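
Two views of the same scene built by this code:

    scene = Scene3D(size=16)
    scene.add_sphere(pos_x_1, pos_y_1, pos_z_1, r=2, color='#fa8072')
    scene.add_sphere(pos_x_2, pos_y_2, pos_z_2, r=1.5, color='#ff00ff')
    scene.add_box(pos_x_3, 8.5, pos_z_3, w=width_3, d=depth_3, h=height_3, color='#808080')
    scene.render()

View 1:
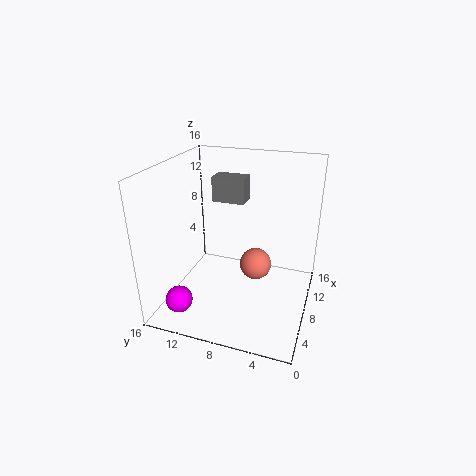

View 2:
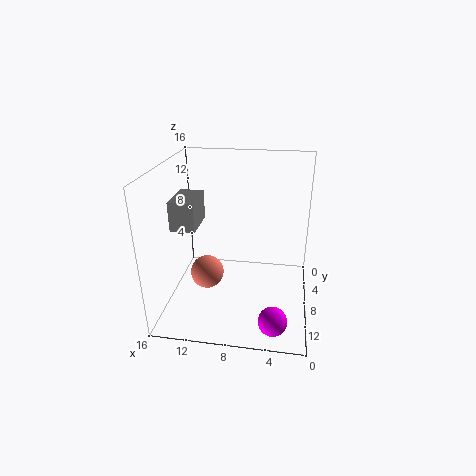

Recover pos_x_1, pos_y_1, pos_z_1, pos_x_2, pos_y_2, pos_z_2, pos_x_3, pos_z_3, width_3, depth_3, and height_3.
pos_x_1 = 12; pos_y_1 = 7; pos_z_1 = 2.5; pos_x_2 = 3.5; pos_y_2 = 13.5; pos_z_2 = 1.5; pos_x_3 = 11.5; pos_z_3 = 10.5; width_3 = 2.5; depth_3 = 4; height_3 = 3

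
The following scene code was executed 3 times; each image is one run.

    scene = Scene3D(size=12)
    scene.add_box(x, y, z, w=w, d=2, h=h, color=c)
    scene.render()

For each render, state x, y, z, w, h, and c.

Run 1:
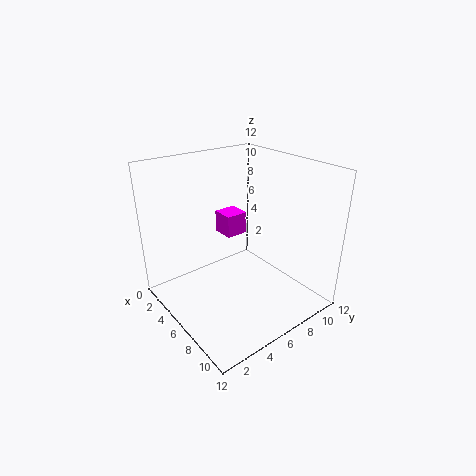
x = 2, y = 6.5, z = 5, w = 2, h = 2, c = 'magenta'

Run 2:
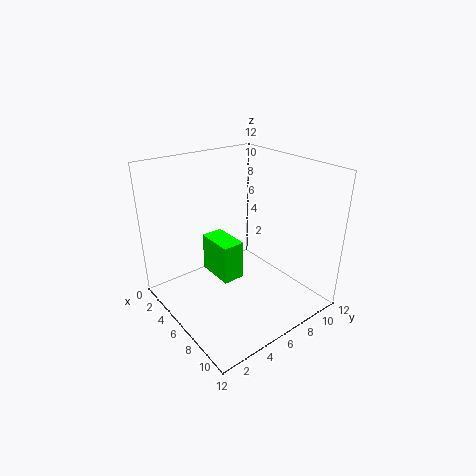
x = 2, y = 5, z = 1.5, w = 3.5, h = 3.5, c = 'lime'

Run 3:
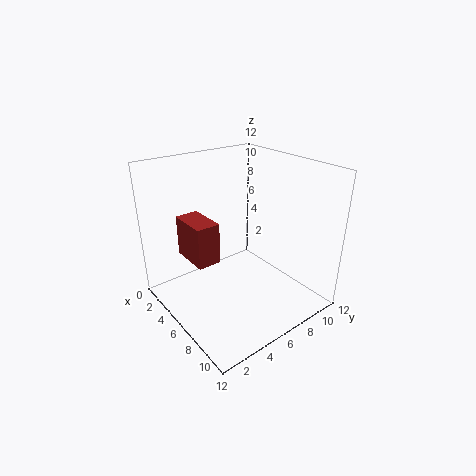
x = 2, y = 2.5, z = 4, w = 3.5, h = 3.5, c = 'brown'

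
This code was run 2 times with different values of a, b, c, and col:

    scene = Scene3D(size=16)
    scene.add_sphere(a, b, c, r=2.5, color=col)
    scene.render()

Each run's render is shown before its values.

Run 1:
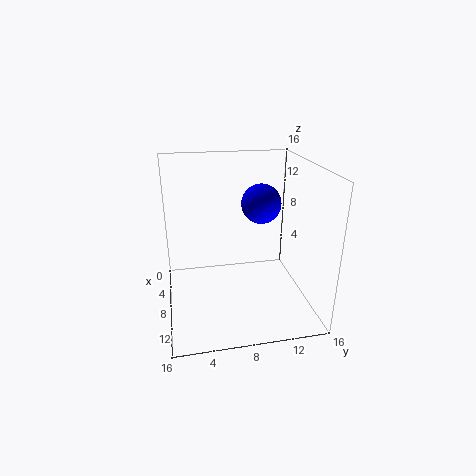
a = 3, b = 12, c = 10, col = 'blue'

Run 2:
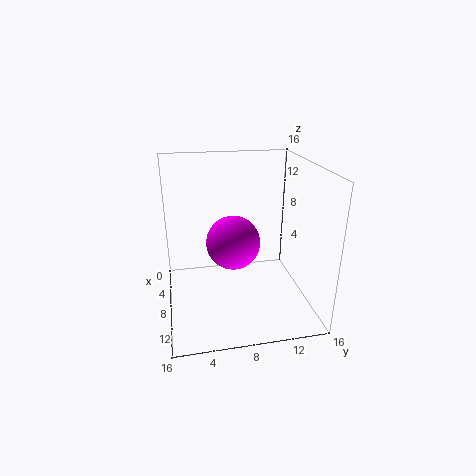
a = 13, b = 6.5, c = 10, col = 'magenta'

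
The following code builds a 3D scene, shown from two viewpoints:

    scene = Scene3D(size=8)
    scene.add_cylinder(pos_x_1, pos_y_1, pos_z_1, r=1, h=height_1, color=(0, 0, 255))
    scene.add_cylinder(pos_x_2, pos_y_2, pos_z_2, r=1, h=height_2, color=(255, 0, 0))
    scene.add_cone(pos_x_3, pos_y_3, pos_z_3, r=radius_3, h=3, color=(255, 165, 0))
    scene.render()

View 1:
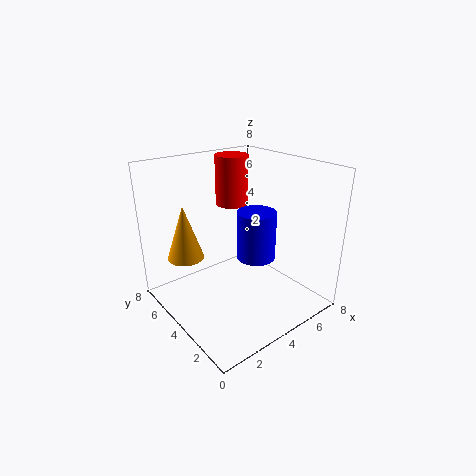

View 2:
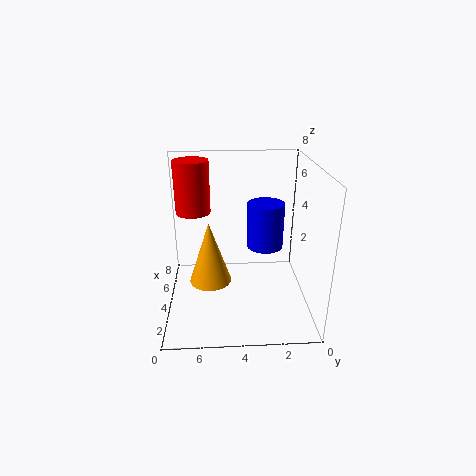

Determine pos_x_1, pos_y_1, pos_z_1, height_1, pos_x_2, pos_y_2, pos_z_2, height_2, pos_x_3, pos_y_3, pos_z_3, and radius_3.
pos_x_1 = 4, pos_y_1 = 2.5, pos_z_1 = 3.5, height_1 = 2.5, pos_x_2 = 5.5, pos_y_2 = 6.5, pos_z_2 = 5, height_2 = 3, pos_x_3 = 1.5, pos_y_3 = 5.5, pos_z_3 = 3, radius_3 = 1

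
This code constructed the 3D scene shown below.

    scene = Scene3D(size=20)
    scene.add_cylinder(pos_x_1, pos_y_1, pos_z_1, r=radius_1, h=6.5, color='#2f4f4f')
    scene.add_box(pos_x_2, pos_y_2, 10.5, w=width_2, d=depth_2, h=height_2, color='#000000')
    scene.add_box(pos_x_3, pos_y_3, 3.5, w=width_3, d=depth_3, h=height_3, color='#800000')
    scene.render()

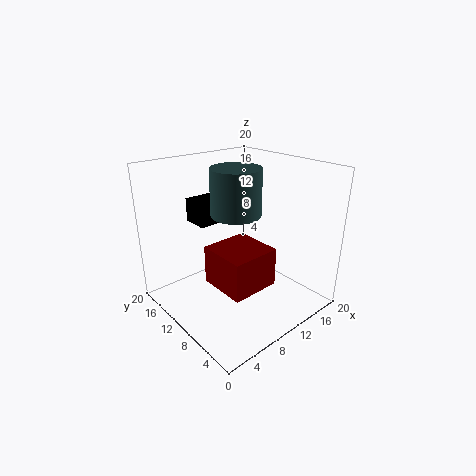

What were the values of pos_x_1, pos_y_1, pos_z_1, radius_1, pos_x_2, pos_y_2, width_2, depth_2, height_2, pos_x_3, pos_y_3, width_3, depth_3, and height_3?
pos_x_1 = 10.5, pos_y_1 = 11, pos_z_1 = 13, radius_1 = 3.5, pos_x_2 = 7.5, pos_y_2 = 15, width_2 = 6, depth_2 = 4, height_2 = 3.5, pos_x_3 = 6, pos_y_3 = 5.5, width_3 = 7, depth_3 = 7, height_3 = 5.5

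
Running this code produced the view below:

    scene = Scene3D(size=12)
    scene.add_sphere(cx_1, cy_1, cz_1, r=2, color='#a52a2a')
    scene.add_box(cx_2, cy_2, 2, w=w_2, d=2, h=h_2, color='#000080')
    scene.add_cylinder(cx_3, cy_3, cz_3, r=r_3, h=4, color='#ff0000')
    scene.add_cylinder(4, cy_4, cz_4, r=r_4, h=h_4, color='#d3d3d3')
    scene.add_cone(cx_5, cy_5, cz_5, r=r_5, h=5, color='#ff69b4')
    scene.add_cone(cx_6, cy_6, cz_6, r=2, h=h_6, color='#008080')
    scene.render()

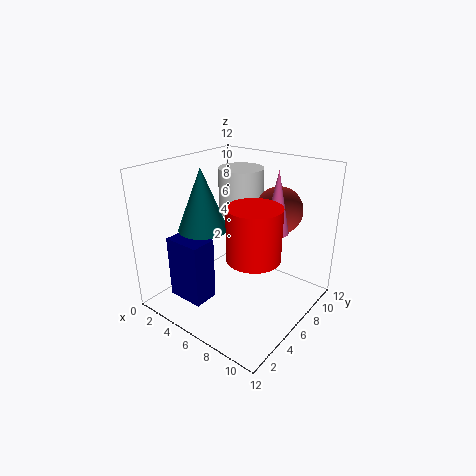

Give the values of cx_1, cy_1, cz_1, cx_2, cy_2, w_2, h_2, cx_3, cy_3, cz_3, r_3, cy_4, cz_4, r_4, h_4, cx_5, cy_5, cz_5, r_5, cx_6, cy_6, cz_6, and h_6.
cx_1 = 8; cy_1 = 9; cz_1 = 8; cx_2 = 3; cy_2 = 1; w_2 = 3; h_2 = 5; cx_3 = 9; cy_3 = 4; cz_3 = 6; r_3 = 2; cy_4 = 9; cz_4 = 7; r_4 = 2; h_4 = 4; cx_5 = 9; cy_5 = 7; cz_5 = 7; r_5 = 1; cx_6 = 4; cy_6 = 4; cz_6 = 7; h_6 = 5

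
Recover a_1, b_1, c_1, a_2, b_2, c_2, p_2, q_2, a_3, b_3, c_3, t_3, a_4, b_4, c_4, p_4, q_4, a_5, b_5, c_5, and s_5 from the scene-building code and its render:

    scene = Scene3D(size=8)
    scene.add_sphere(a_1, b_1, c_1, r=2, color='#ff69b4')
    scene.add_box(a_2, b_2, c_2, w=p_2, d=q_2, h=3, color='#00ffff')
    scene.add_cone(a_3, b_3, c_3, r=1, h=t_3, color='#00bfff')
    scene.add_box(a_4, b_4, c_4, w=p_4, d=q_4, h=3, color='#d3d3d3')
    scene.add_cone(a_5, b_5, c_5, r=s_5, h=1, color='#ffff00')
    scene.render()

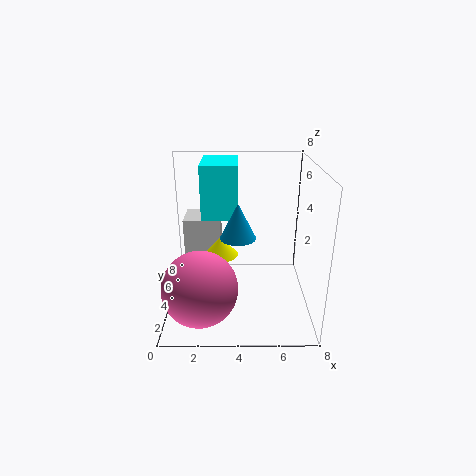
a_1 = 2
b_1 = 2
c_1 = 2
a_2 = 2
b_2 = 4
c_2 = 5
p_2 = 2
q_2 = 3
a_3 = 4
b_3 = 4
c_3 = 4
t_3 = 2
a_4 = 1
b_4 = 4
c_4 = 2
p_4 = 2
q_4 = 2
a_5 = 3
b_5 = 4
c_5 = 3
s_5 = 1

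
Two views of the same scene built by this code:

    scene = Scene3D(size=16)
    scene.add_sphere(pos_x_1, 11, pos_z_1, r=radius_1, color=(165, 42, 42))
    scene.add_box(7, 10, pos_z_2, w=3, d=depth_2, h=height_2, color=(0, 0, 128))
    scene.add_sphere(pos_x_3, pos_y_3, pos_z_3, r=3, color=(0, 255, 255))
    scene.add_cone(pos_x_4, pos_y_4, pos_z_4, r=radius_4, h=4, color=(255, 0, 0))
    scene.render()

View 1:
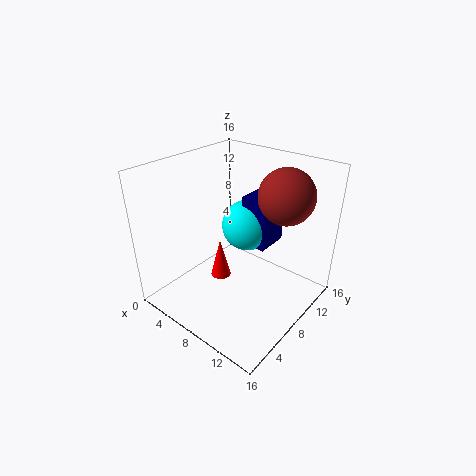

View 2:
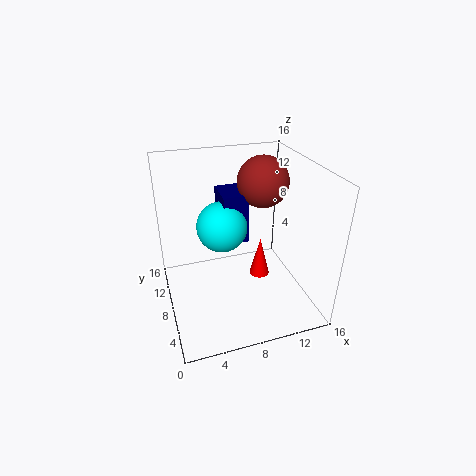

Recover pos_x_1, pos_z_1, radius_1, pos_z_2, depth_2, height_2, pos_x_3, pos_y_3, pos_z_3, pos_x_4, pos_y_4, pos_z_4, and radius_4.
pos_x_1 = 12, pos_z_1 = 13, radius_1 = 3, pos_z_2 = 6, depth_2 = 4, height_2 = 6, pos_x_3 = 7, pos_y_3 = 11, pos_z_3 = 8, pos_x_4 = 9, pos_y_4 = 4, pos_z_4 = 6, radius_4 = 1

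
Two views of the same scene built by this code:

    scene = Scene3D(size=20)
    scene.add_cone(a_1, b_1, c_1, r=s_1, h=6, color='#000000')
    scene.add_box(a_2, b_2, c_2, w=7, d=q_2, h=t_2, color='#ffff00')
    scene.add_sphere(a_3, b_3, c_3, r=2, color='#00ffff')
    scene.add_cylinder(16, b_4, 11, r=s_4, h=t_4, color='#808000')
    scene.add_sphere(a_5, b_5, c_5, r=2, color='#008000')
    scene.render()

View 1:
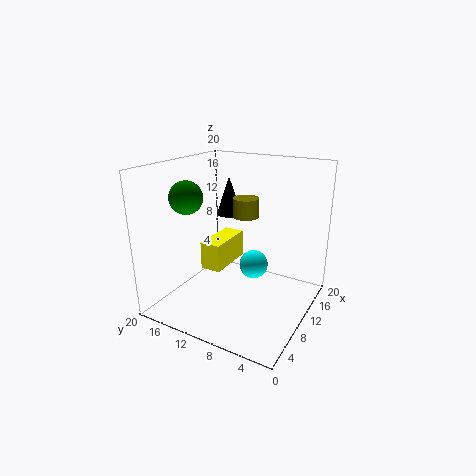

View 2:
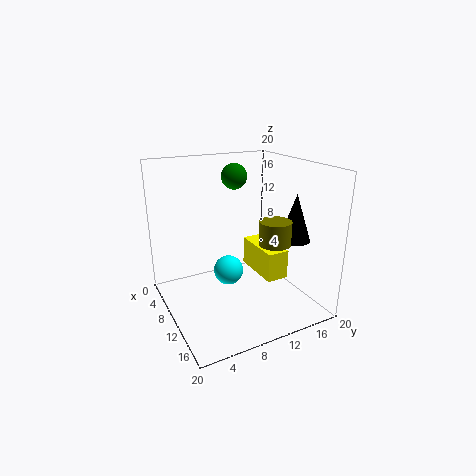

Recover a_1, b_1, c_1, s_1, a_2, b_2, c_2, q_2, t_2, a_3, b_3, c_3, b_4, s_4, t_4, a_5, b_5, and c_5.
a_1 = 16
b_1 = 15
c_1 = 11
s_1 = 2
a_2 = 8
b_2 = 12
c_2 = 5
q_2 = 3
t_2 = 4
a_3 = 11
b_3 = 8
c_3 = 6
b_4 = 12
s_4 = 2
t_4 = 3
a_5 = 3
b_5 = 13
c_5 = 17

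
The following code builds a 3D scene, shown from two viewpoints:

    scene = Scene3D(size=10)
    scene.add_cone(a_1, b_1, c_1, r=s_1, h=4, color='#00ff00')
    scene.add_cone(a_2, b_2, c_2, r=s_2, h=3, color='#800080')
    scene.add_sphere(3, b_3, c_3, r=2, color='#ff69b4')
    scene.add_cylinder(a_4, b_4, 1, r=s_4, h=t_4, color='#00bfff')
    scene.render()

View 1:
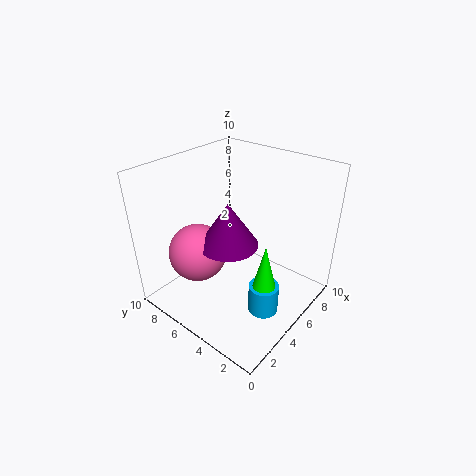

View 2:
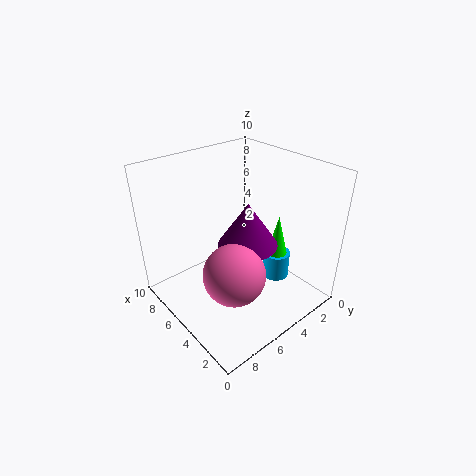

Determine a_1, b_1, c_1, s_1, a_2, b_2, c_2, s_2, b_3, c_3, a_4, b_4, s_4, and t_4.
a_1 = 4, b_1 = 2, c_1 = 2, s_1 = 1, a_2 = 4, b_2 = 5, c_2 = 5, s_2 = 2, b_3 = 7, c_3 = 4, a_4 = 4, b_4 = 2, s_4 = 1, t_4 = 2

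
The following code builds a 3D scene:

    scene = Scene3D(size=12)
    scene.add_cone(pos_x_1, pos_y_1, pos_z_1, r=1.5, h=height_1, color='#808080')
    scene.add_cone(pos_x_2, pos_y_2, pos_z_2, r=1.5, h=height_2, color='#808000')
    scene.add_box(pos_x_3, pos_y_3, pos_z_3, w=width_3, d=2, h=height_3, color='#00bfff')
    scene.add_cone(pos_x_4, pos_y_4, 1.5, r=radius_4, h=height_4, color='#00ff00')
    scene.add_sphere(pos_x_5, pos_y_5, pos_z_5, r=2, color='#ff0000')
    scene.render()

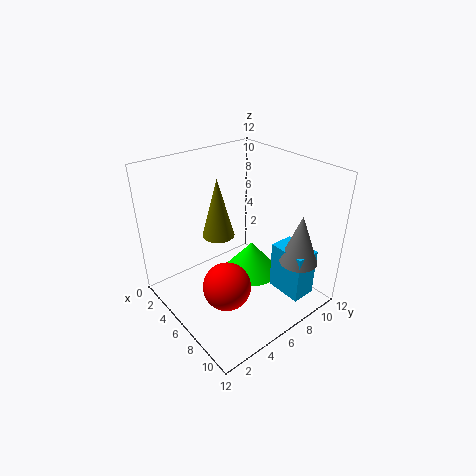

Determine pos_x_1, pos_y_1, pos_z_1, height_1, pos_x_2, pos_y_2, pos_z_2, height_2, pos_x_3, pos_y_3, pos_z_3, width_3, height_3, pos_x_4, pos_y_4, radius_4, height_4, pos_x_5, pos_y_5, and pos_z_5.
pos_x_1 = 10.5, pos_y_1 = 8.5, pos_z_1 = 5, height_1 = 4, pos_x_2 = 2.5, pos_y_2 = 6.5, pos_z_2 = 4.5, height_2 = 5.5, pos_x_3 = 8.5, pos_y_3 = 7.5, pos_z_3 = 2, width_3 = 3, height_3 = 4, pos_x_4 = 5.5, pos_y_4 = 8, radius_4 = 2.5, height_4 = 3, pos_x_5 = 7, pos_y_5 = 4, pos_z_5 = 2.5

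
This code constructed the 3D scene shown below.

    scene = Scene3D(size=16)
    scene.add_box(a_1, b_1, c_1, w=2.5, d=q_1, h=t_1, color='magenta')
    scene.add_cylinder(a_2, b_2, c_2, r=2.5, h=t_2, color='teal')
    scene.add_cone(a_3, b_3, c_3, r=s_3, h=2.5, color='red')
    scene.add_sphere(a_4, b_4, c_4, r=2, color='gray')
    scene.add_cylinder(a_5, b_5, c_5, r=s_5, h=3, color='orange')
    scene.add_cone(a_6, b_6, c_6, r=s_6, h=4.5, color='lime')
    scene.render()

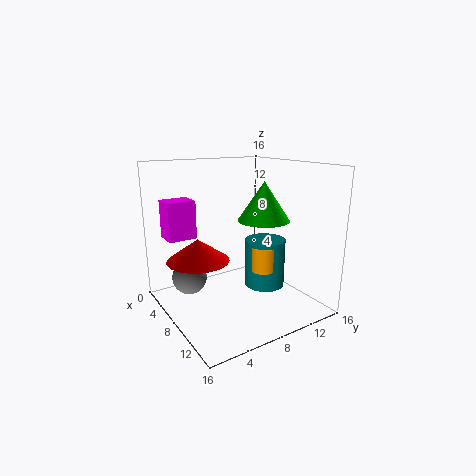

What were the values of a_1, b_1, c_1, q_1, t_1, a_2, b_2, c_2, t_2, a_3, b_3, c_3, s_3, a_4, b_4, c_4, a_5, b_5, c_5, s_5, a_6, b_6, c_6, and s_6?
a_1 = 4.5
b_1 = 0.5
c_1 = 8.5
q_1 = 3
t_1 = 4
a_2 = 6.5
b_2 = 13
c_2 = 0.5
t_2 = 6
a_3 = 6
b_3 = 4
c_3 = 5.5
s_3 = 3.5
a_4 = 4.5
b_4 = 3.5
c_4 = 3
a_5 = 7.5
b_5 = 12
c_5 = 3
s_5 = 1.5
a_6 = 8
b_6 = 11.5
c_6 = 9.5
s_6 = 3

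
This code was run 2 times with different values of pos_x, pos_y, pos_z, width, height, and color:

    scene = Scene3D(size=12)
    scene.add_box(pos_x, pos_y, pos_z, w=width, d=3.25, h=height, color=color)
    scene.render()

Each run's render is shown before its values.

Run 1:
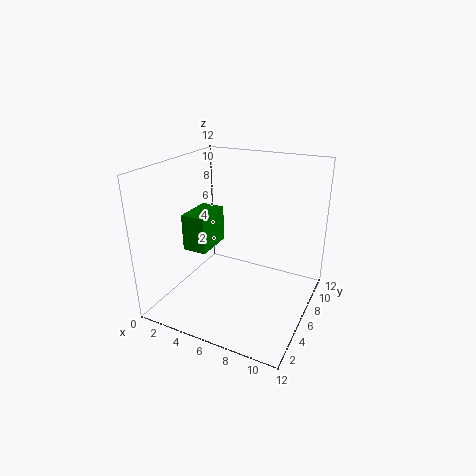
pos_x = 2.25, pos_y = 3.5, pos_z = 5.25, width = 2, height = 3, color = 'green'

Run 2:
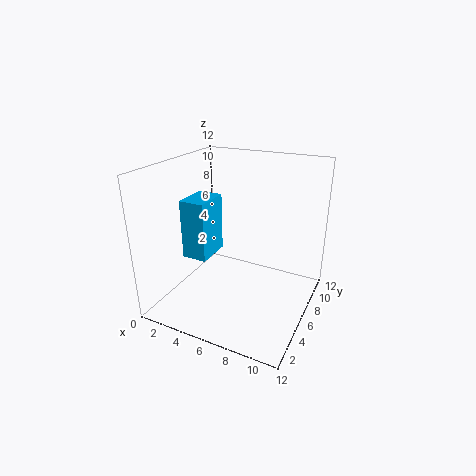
pos_x = 1, pos_y = 5, pos_z = 3.5, width = 2.25, height = 5.25, color = 'deepskyblue'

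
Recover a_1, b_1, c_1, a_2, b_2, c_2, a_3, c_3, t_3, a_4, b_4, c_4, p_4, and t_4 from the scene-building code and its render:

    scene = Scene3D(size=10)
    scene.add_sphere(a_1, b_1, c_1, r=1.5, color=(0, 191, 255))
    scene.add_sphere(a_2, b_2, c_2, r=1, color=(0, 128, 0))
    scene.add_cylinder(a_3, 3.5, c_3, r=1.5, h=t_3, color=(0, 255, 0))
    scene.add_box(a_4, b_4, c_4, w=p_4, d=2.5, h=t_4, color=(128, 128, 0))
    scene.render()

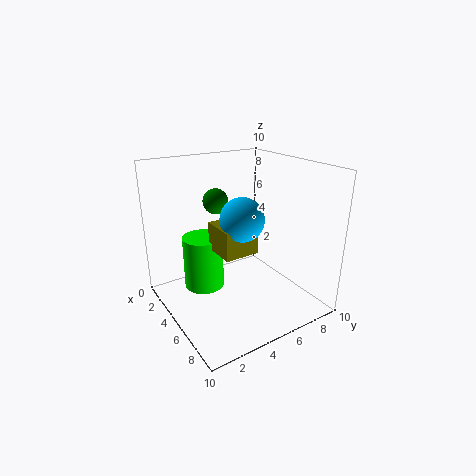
a_1 = 5.5
b_1 = 5
c_1 = 6.5
a_2 = 1
b_2 = 5.5
c_2 = 6.5
a_3 = 2.5
c_3 = 0.5
t_3 = 4
a_4 = 3.5
b_4 = 3.5
c_4 = 4
p_4 = 2.5
t_4 = 2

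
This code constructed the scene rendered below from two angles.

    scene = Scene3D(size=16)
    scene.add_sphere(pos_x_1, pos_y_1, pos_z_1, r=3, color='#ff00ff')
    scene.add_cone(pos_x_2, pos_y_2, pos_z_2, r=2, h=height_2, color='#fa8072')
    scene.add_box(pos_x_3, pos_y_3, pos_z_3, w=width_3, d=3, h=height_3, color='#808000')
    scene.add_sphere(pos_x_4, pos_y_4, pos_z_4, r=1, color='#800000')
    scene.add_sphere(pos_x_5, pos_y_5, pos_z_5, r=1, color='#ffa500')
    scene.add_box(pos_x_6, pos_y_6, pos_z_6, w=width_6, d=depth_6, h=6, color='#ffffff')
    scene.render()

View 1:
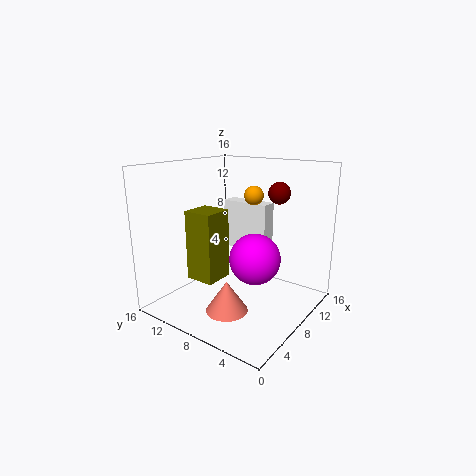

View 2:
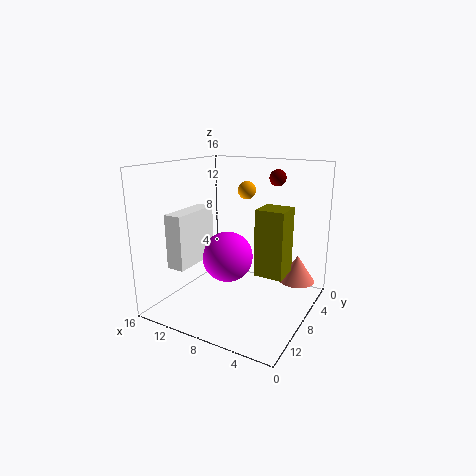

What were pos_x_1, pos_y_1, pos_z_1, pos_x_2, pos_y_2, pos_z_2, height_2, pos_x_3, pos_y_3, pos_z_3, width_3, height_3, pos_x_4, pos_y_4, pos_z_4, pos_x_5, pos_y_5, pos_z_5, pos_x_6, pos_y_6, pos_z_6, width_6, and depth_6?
pos_x_1 = 10, pos_y_1 = 7, pos_z_1 = 5, pos_x_2 = 2, pos_y_2 = 5, pos_z_2 = 3, height_2 = 3, pos_x_3 = 2, pos_y_3 = 7, pos_z_3 = 5, width_3 = 3, height_3 = 7, pos_x_4 = 6, pos_y_4 = 2, pos_z_4 = 14, pos_x_5 = 8, pos_y_5 = 6, pos_z_5 = 13, pos_x_6 = 12, pos_y_6 = 7, pos_z_6 = 5, width_6 = 2, depth_6 = 6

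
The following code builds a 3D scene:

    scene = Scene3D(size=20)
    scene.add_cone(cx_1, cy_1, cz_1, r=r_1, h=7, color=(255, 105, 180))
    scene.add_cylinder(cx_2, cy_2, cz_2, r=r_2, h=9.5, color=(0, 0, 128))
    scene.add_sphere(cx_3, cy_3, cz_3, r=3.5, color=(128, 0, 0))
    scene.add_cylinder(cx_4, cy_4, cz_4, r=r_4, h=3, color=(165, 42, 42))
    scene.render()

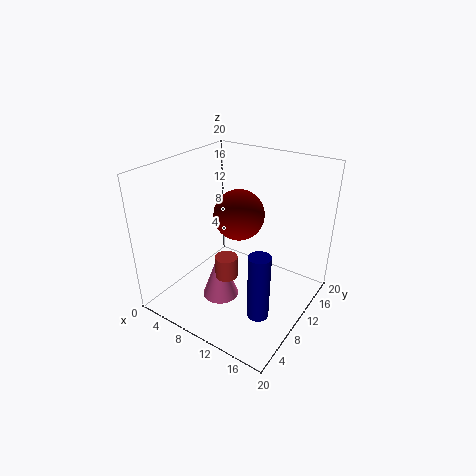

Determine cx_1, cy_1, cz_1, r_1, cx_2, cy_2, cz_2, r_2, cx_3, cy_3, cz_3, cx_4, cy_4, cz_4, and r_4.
cx_1 = 9, cy_1 = 7, cz_1 = 2, r_1 = 2.5, cx_2 = 15, cy_2 = 7.5, cz_2 = 0.5, r_2 = 1.5, cx_3 = 9.5, cy_3 = 11, cz_3 = 13, cx_4 = 10.5, cy_4 = 6.5, cz_4 = 6, r_4 = 1.5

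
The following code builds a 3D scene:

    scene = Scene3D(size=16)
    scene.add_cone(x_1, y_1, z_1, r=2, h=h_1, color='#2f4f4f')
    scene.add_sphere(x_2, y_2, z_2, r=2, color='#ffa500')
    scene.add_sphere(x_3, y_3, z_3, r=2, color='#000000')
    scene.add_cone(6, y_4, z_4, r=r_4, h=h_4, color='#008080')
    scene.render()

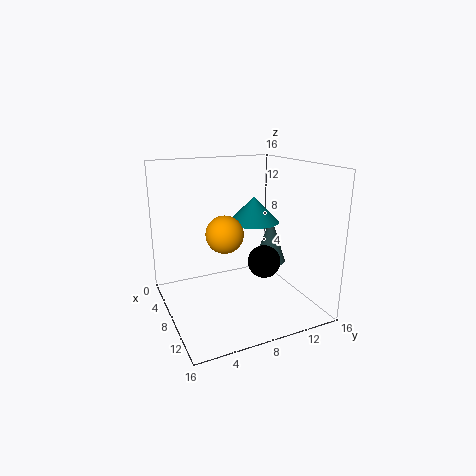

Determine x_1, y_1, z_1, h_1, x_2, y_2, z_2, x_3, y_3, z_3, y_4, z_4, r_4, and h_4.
x_1 = 5, y_1 = 14, z_1 = 3, h_1 = 6, x_2 = 9, y_2 = 6, z_2 = 9, x_3 = 7, y_3 = 12, z_3 = 4, y_4 = 11, z_4 = 9, r_4 = 3, h_4 = 3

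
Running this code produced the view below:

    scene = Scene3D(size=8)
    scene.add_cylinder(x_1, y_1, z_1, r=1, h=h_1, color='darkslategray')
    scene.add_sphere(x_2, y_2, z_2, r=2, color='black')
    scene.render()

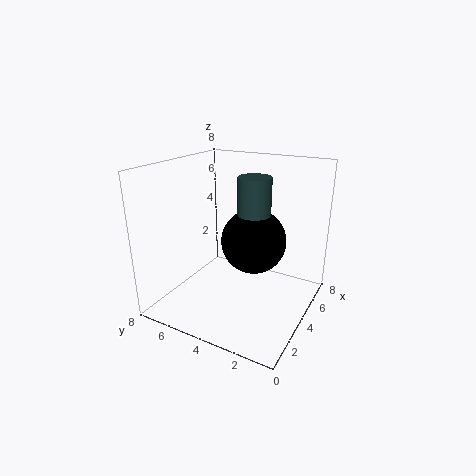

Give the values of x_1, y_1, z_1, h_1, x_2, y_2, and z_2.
x_1 = 6; y_1 = 4; z_1 = 4; h_1 = 3; x_2 = 6; y_2 = 4; z_2 = 3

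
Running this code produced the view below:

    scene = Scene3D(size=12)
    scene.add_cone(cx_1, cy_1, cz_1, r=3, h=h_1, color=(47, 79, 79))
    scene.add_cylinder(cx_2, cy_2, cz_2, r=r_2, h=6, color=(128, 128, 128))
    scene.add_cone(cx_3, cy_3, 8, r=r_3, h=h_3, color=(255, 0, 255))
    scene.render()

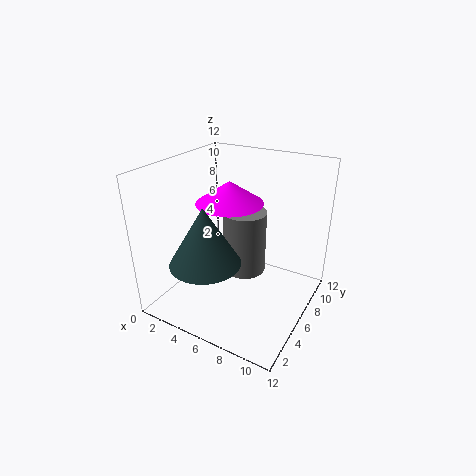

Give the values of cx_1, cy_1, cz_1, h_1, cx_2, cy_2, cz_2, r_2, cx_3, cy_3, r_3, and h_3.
cx_1 = 4; cy_1 = 4; cz_1 = 4; h_1 = 5; cx_2 = 5; cy_2 = 9; cz_2 = 1; r_2 = 2; cx_3 = 4; cy_3 = 8; r_3 = 3; h_3 = 2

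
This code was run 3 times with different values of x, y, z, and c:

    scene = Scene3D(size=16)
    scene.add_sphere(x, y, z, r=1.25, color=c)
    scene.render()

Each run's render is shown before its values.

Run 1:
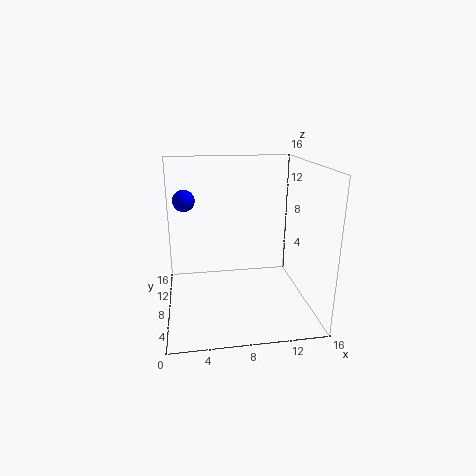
x = 2.25, y = 10.75, z = 11.75, c = 'blue'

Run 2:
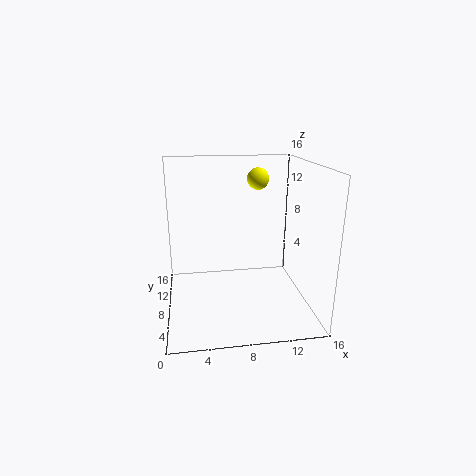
x = 10.75, y = 10.75, z = 14, c = 'yellow'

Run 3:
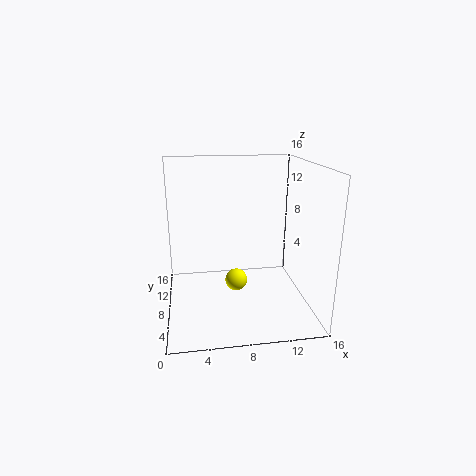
x = 7.75, y = 7.75, z = 3, c = 'yellow'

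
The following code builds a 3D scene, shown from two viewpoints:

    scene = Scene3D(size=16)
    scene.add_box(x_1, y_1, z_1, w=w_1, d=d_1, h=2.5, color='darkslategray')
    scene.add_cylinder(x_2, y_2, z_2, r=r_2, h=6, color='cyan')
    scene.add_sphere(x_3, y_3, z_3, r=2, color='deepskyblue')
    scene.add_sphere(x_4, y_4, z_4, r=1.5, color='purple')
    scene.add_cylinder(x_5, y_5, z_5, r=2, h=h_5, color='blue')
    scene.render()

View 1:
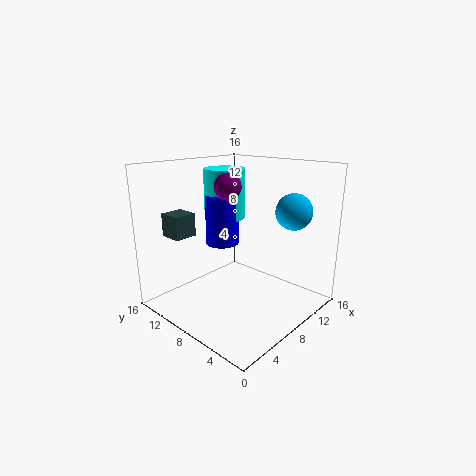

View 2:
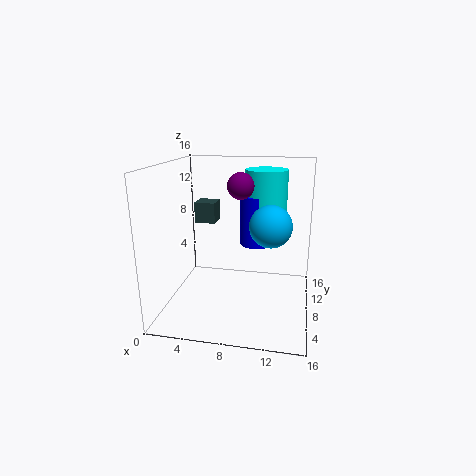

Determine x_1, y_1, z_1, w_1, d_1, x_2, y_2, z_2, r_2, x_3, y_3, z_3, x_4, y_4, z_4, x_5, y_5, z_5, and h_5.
x_1 = 2, y_1 = 11, z_1 = 8.5, w_1 = 2.5, d_1 = 2.5, x_2 = 10.5, y_2 = 12.5, z_2 = 9, r_2 = 2.5, x_3 = 12, y_3 = 3.5, z_3 = 11, x_4 = 8, y_4 = 9.5, z_4 = 13.5, x_5 = 9.5, y_5 = 12, z_5 = 6, h_5 = 6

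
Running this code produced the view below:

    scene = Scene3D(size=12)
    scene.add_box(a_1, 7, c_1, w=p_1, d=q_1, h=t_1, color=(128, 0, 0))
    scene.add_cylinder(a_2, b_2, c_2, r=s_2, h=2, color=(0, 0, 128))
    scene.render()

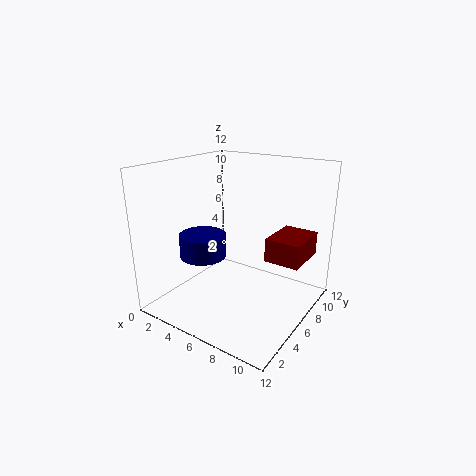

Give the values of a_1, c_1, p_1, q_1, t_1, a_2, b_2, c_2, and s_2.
a_1 = 8, c_1 = 4, p_1 = 3, q_1 = 4, t_1 = 2, a_2 = 3, b_2 = 5, c_2 = 4, s_2 = 2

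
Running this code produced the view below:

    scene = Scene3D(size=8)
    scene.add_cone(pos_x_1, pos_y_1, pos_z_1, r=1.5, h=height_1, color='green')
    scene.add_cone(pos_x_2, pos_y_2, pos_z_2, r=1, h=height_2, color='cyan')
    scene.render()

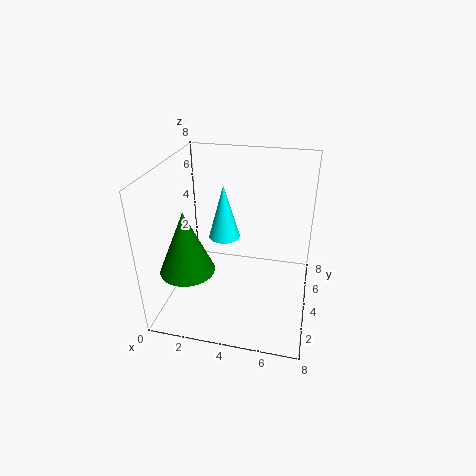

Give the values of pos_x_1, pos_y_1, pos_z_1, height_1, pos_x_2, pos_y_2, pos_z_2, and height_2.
pos_x_1 = 1.5
pos_y_1 = 2.5
pos_z_1 = 2.5
height_1 = 3.5
pos_x_2 = 2.5
pos_y_2 = 6.5
pos_z_2 = 2.5
height_2 = 3.5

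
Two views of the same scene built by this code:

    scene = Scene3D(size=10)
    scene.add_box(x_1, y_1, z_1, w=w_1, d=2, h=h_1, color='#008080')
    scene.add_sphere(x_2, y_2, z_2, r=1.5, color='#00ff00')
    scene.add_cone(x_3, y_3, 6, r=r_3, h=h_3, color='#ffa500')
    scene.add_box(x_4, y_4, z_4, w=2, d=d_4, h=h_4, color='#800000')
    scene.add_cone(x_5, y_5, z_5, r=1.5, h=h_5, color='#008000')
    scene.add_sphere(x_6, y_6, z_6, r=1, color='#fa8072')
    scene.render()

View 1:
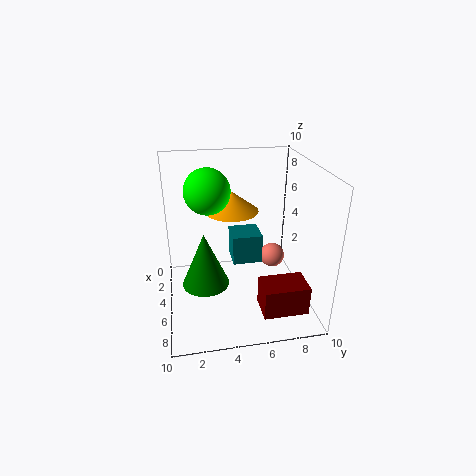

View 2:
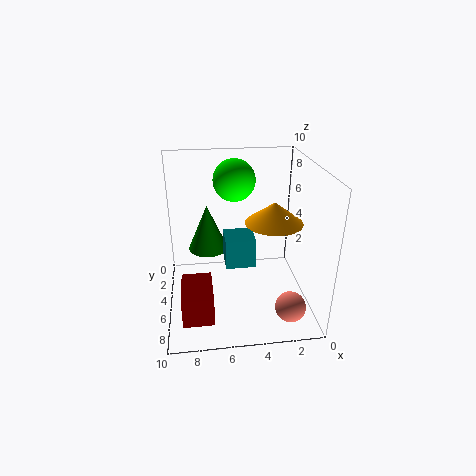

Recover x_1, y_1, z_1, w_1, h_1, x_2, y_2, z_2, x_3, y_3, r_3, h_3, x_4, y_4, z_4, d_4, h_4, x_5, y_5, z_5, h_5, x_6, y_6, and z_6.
x_1 = 4
y_1 = 4.5
z_1 = 3.5
w_1 = 2
h_1 = 2
x_2 = 5
y_2 = 3
z_2 = 8.5
x_3 = 2.5
y_3 = 5
r_3 = 2
h_3 = 1.5
x_4 = 7
y_4 = 6
z_4 = 1
d_4 = 3
h_4 = 2
x_5 = 7
y_5 = 2.5
z_5 = 3
h_5 = 3.5
x_6 = 2
y_6 = 8.5
z_6 = 1.5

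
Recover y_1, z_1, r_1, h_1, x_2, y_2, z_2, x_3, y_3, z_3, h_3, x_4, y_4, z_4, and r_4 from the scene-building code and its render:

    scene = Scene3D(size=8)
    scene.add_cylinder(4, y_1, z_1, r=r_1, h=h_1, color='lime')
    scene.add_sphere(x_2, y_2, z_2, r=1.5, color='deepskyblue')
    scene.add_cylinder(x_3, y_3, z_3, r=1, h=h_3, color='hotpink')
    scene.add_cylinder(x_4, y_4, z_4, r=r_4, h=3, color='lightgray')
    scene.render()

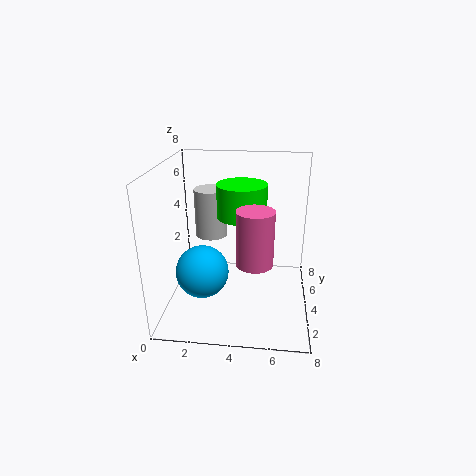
y_1 = 6, z_1 = 4.5, r_1 = 1.5, h_1 = 2, x_2 = 2, y_2 = 3.5, z_2 = 2, x_3 = 5, y_3 = 3, z_3 = 3, h_3 = 3, x_4 = 2, y_4 = 6.5, z_4 = 3, r_4 = 1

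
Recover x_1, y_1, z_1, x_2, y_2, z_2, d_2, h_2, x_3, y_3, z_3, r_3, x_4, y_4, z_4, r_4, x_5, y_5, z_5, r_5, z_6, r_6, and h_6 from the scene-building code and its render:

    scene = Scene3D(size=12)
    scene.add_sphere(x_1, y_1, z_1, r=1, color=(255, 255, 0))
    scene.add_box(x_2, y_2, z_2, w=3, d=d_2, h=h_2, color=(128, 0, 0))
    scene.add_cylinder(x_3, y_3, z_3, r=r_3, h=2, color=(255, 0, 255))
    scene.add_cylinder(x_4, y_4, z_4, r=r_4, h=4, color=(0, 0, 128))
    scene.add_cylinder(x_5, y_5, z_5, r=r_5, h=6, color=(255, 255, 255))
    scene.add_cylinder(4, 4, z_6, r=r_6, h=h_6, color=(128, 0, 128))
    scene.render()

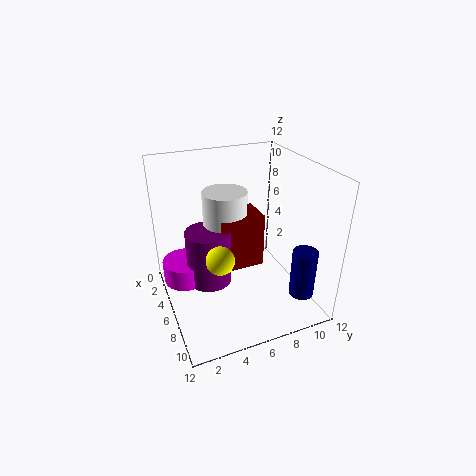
x_1 = 10; y_1 = 3; z_1 = 7; x_2 = 2; y_2 = 5; z_2 = 2; d_2 = 4; h_2 = 5; x_3 = 3; y_3 = 2; z_3 = 1; r_3 = 2; x_4 = 10; y_4 = 10; z_4 = 2; r_4 = 1; x_5 = 3; y_5 = 6; z_5 = 3; r_5 = 2; z_6 = 1; r_6 = 2; h_6 = 5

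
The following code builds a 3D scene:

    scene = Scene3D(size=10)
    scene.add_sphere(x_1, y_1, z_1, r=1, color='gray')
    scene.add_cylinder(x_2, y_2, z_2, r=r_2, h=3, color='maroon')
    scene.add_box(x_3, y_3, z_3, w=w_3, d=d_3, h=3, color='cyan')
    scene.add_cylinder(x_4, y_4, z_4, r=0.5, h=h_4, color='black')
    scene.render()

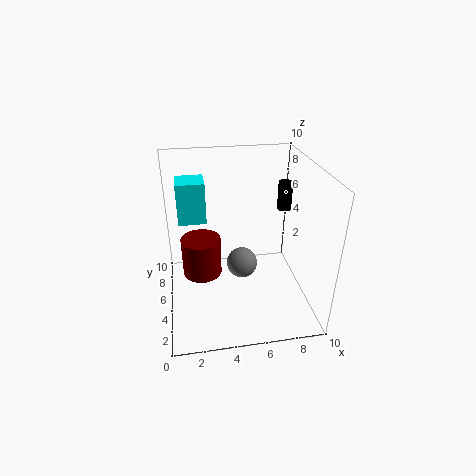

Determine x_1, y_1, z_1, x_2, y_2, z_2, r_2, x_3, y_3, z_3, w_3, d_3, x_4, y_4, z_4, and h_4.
x_1 = 5; y_1 = 3.5; z_1 = 4; x_2 = 2.5; y_2 = 7; z_2 = 1; r_2 = 1.5; x_3 = 1; y_3 = 6.5; z_3 = 5.5; w_3 = 2; d_3 = 2; x_4 = 8.5; y_4 = 6; z_4 = 6.5; h_4 = 2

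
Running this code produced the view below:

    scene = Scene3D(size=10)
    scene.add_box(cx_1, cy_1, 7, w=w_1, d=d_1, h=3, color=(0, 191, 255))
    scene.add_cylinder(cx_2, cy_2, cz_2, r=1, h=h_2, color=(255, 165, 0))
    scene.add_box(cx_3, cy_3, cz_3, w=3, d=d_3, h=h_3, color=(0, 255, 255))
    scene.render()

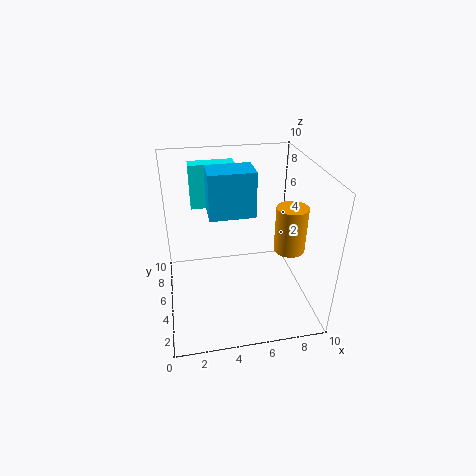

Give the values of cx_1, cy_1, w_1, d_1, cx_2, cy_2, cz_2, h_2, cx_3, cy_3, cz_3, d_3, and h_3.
cx_1 = 3; cy_1 = 4; w_1 = 3; d_1 = 2; cx_2 = 8; cy_2 = 3; cz_2 = 5; h_2 = 3; cx_3 = 2; cy_3 = 6; cz_3 = 7; d_3 = 1; h_3 = 3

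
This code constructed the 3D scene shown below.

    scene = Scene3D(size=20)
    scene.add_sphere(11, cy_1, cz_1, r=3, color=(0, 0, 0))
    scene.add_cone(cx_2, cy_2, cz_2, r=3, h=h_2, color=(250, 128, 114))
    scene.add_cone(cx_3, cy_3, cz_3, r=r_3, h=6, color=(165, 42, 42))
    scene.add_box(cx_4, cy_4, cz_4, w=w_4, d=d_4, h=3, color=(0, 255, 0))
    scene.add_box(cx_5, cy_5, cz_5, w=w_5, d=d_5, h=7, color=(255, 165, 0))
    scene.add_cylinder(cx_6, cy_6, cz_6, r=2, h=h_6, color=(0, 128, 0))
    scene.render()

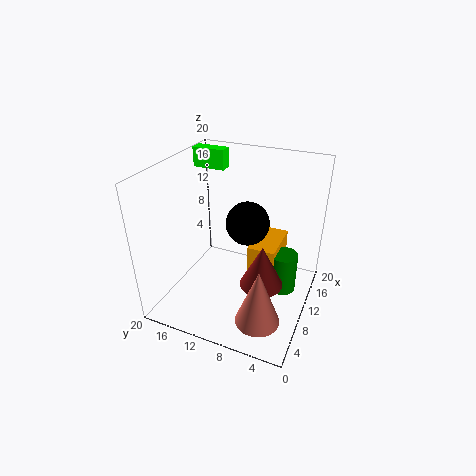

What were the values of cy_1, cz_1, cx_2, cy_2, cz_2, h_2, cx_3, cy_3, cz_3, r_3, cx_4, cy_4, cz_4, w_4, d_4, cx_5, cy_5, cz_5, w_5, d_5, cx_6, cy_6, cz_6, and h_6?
cy_1 = 9; cz_1 = 12; cx_2 = 5; cy_2 = 5; cz_2 = 1; h_2 = 8; cx_3 = 9; cy_3 = 6; cz_3 = 4; r_3 = 3; cx_4 = 16; cy_4 = 15; cz_4 = 17; w_4 = 2; d_4 = 5; cx_5 = 11; cy_5 = 5; cz_5 = 1; w_5 = 7; d_5 = 4; cx_6 = 13; cy_6 = 4; cz_6 = 1; h_6 = 6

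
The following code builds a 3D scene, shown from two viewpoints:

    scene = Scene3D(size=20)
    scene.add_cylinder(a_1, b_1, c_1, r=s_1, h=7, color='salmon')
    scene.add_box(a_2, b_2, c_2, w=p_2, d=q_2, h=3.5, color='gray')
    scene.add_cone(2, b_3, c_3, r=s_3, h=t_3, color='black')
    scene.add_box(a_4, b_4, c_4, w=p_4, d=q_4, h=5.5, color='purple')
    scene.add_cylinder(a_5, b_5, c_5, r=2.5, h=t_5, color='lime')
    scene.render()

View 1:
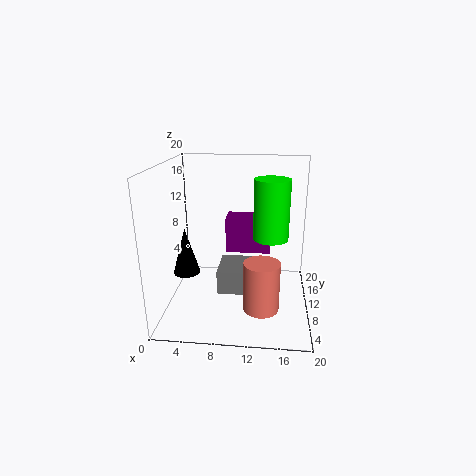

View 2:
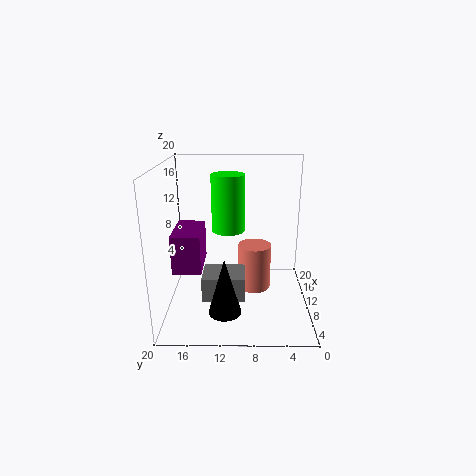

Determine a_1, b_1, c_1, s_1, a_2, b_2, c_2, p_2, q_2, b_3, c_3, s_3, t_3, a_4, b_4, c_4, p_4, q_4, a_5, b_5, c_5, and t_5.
a_1 = 13.5; b_1 = 7.5; c_1 = 0.5; s_1 = 2.5; a_2 = 7; b_2 = 9; c_2 = 1.5; p_2 = 5; q_2 = 6; b_3 = 11.5; c_3 = 3.5; s_3 = 2; t_3 = 7; a_4 = 7.5; b_4 = 15; c_4 = 5.5; p_4 = 7; q_4 = 4; a_5 = 14.5; b_5 = 11.5; c_5 = 9.5; t_5 = 8.5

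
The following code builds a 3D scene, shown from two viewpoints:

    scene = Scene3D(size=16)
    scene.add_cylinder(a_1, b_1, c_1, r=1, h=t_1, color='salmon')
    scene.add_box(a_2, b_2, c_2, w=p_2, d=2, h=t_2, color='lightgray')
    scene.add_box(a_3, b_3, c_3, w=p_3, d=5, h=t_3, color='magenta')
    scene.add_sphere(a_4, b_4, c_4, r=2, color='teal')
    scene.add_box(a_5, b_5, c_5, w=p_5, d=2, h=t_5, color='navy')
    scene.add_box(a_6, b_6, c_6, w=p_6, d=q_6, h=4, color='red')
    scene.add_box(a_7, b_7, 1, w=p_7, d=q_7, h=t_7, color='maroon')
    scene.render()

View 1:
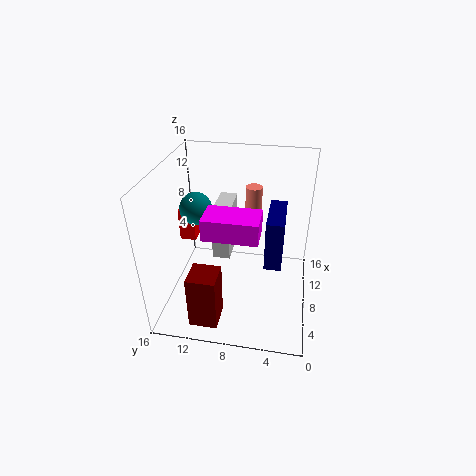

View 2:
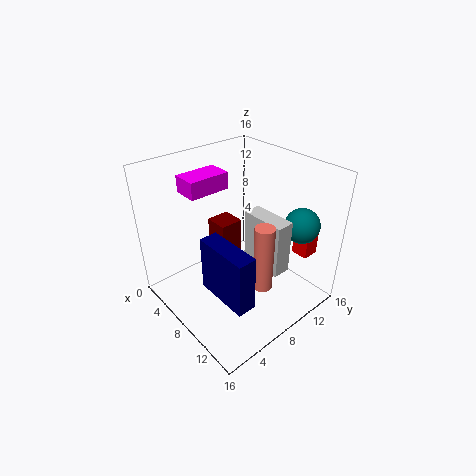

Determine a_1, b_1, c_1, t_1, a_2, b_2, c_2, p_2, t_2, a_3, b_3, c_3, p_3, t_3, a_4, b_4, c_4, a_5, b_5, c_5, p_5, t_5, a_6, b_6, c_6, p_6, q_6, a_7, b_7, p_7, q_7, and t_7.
a_1 = 13, b_1 = 7, c_1 = 5, t_1 = 7, a_2 = 8, b_2 = 9, c_2 = 5, p_2 = 5, t_2 = 6, a_3 = 1, b_3 = 5, c_3 = 12, p_3 = 3, t_3 = 2, a_4 = 12, b_4 = 14, c_4 = 9, a_5 = 8, b_5 = 3, c_5 = 4, p_5 = 6, t_5 = 6, a_6 = 11, b_6 = 14, c_6 = 5, p_6 = 2, q_6 = 2, a_7 = 1, b_7 = 9, p_7 = 3, q_7 = 3, t_7 = 6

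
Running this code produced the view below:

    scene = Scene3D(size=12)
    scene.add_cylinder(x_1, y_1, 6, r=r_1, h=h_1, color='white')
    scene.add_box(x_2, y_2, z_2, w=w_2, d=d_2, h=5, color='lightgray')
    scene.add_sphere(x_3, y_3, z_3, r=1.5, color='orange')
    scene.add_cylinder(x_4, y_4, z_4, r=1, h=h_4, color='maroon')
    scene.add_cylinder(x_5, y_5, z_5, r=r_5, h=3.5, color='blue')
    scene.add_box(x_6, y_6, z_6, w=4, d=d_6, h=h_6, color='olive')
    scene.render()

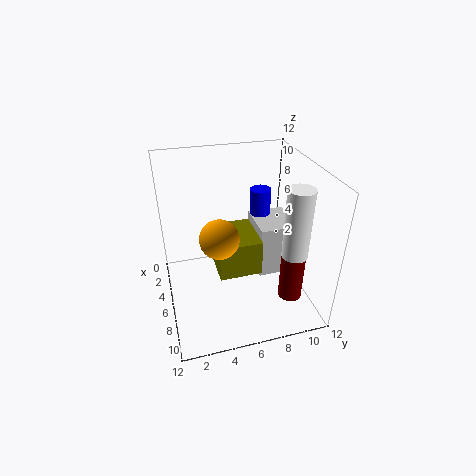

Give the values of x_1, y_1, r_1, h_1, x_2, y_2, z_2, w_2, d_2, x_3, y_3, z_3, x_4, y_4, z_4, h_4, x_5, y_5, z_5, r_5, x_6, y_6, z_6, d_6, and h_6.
x_1 = 9.5; y_1 = 9.5; r_1 = 1; h_1 = 5.5; x_2 = 1; y_2 = 8.5; z_2 = 0.5; w_2 = 4; d_2 = 3.5; x_3 = 8; y_3 = 4; z_3 = 7.5; x_4 = 8.5; y_4 = 10; z_4 = 1; h_4 = 4.5; x_5 = 1.5; y_5 = 9.5; z_5 = 4.5; r_5 = 1; x_6 = 4; y_6 = 4; z_6 = 3.5; d_6 = 3.5; h_6 = 3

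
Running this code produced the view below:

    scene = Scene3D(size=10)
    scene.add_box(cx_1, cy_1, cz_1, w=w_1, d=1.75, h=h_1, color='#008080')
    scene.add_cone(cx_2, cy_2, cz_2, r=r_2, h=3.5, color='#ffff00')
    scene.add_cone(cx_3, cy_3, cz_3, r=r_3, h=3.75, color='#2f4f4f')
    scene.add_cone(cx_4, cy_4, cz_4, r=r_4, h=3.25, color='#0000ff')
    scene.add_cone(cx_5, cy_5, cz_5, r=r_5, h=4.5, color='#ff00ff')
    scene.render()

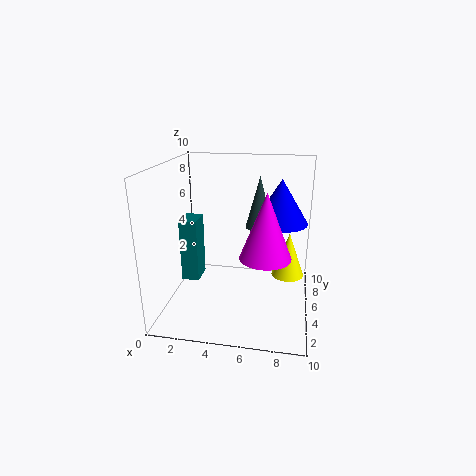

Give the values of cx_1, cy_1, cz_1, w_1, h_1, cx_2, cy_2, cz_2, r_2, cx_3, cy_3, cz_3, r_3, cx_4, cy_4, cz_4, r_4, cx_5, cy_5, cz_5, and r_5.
cx_1 = 1, cy_1 = 4.25, cz_1 = 1.75, w_1 = 1.25, h_1 = 4.5, cx_2 = 8.5, cy_2 = 7.75, cz_2 = 1, r_2 = 1.25, cx_3 = 6.25, cy_3 = 6.75, cz_3 = 5.25, r_3 = 1, cx_4 = 7.75, cy_4 = 7.25, cz_4 = 5.5, r_4 = 2, cx_5 = 7, cy_5 = 4.25, cz_5 = 4, r_5 = 1.75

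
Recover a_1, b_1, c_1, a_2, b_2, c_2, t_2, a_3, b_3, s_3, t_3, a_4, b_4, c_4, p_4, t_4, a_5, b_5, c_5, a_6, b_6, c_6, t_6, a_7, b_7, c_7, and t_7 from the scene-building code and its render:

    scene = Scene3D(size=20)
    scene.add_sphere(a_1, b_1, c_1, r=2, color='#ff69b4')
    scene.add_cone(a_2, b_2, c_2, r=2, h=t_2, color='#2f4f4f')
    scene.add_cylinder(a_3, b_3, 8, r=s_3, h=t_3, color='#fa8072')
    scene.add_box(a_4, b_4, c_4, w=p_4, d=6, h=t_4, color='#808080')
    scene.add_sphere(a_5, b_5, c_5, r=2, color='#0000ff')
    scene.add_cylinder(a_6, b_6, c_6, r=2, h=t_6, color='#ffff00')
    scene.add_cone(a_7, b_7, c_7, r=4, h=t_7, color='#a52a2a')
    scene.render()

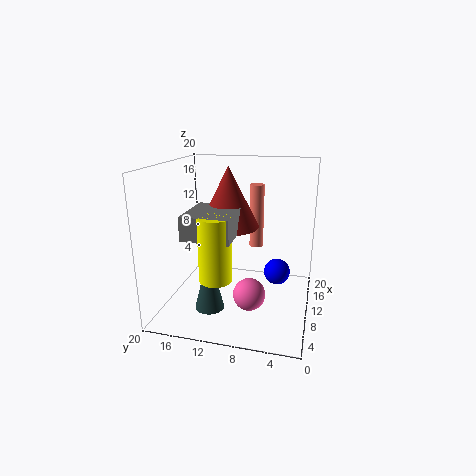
a_1 = 4
b_1 = 7
c_1 = 5
a_2 = 6
b_2 = 13
c_2 = 1
t_2 = 8
a_3 = 13
b_3 = 8
s_3 = 1
t_3 = 9
a_4 = 2
b_4 = 9
c_4 = 12
p_4 = 7
t_4 = 3
a_5 = 15
b_5 = 5
c_5 = 3
a_6 = 3
b_6 = 11
c_6 = 7
t_6 = 8
a_7 = 9
b_7 = 11
c_7 = 12
t_7 = 8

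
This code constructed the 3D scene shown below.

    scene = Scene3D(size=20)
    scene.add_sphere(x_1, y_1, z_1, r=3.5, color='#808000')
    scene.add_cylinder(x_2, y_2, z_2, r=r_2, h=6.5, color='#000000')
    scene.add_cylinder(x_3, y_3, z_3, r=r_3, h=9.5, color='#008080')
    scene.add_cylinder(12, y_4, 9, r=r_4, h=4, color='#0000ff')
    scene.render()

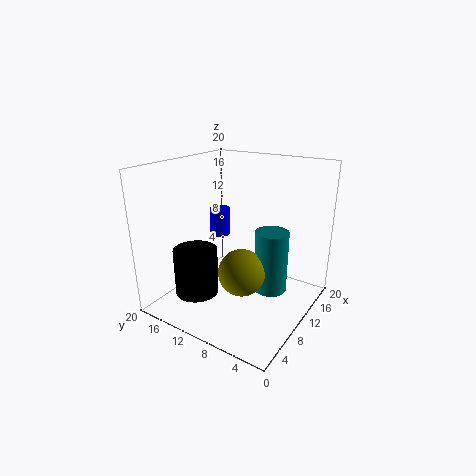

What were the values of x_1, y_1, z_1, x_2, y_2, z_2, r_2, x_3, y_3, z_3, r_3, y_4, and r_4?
x_1 = 11; y_1 = 10; z_1 = 4; x_2 = 5.5; y_2 = 14; z_2 = 2.5; r_2 = 3; x_3 = 14.5; y_3 = 7; z_3 = 0.5; r_3 = 2.5; y_4 = 14.5; r_4 = 1.5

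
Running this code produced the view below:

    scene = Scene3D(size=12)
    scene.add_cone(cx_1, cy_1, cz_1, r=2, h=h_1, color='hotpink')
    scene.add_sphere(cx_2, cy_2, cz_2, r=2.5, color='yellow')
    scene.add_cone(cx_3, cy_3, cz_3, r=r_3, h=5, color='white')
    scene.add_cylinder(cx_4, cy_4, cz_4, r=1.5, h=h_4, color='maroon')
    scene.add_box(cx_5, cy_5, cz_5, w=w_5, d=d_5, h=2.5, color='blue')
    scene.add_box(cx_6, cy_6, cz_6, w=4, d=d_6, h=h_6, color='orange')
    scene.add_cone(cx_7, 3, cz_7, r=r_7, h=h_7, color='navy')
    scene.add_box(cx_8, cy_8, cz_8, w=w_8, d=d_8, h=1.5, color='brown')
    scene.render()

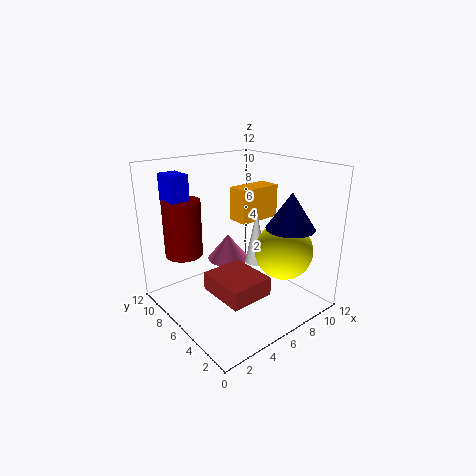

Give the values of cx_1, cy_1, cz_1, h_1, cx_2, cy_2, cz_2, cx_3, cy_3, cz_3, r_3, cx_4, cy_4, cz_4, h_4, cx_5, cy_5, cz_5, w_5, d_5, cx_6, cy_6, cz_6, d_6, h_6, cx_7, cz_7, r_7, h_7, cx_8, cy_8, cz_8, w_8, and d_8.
cx_1 = 8; cy_1 = 10; cz_1 = 2; h_1 = 2.5; cx_2 = 9.5; cy_2 = 4; cz_2 = 4.5; cx_3 = 9; cy_3 = 7; cz_3 = 2.5; r_3 = 1; cx_4 = 2; cy_4 = 8; cz_4 = 5; h_4 = 4.5; cx_5 = 1; cy_5 = 7.5; cz_5 = 9; w_5 = 1.5; d_5 = 2; cx_6 = 7.5; cy_6 = 7; cz_6 = 6.5; d_6 = 2; h_6 = 3; cx_7 = 9; cz_7 = 7; r_7 = 2; h_7 = 3; cx_8 = 2.5; cy_8 = 2; cz_8 = 2.5; w_8 = 3.5; d_8 = 4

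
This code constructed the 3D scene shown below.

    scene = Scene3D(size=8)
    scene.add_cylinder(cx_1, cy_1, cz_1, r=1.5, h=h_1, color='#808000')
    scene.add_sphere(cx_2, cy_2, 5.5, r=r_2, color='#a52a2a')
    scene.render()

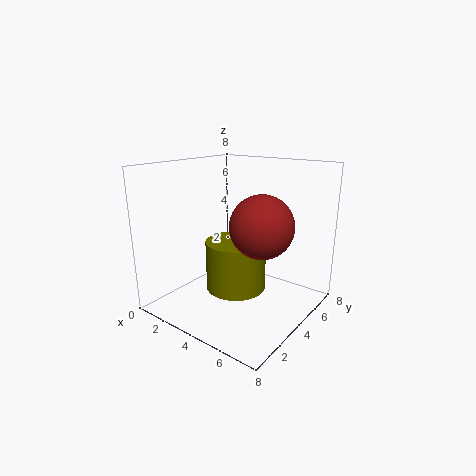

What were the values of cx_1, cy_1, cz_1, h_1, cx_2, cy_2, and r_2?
cx_1 = 5
cy_1 = 2.5
cz_1 = 2
h_1 = 2.5
cx_2 = 6.5
cy_2 = 2.5
r_2 = 1.5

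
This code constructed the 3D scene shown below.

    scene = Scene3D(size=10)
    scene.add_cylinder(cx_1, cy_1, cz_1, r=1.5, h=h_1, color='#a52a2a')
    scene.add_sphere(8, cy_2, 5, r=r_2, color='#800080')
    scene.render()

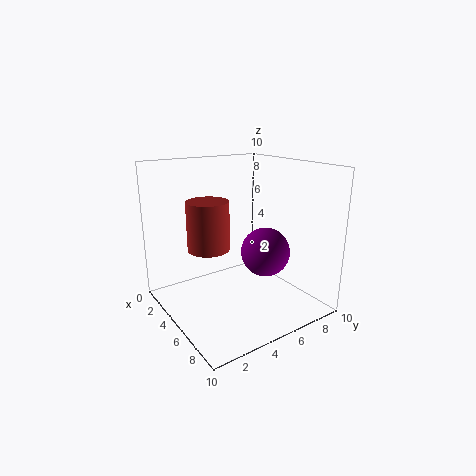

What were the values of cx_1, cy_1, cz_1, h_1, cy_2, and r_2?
cx_1 = 3.5; cy_1 = 3.5; cz_1 = 4; h_1 = 3.5; cy_2 = 5; r_2 = 1.5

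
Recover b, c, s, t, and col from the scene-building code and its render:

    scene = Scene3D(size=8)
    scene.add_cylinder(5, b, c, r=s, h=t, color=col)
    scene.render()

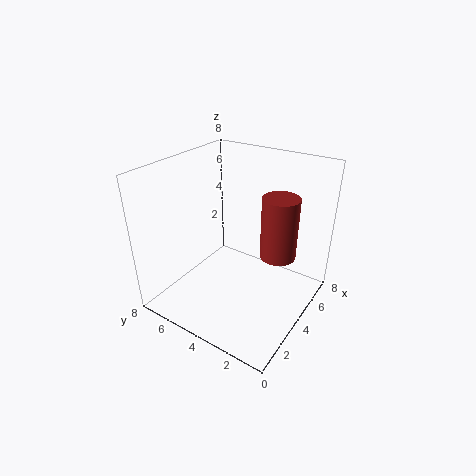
b = 2, c = 3, s = 1, t = 3.5, col = 'brown'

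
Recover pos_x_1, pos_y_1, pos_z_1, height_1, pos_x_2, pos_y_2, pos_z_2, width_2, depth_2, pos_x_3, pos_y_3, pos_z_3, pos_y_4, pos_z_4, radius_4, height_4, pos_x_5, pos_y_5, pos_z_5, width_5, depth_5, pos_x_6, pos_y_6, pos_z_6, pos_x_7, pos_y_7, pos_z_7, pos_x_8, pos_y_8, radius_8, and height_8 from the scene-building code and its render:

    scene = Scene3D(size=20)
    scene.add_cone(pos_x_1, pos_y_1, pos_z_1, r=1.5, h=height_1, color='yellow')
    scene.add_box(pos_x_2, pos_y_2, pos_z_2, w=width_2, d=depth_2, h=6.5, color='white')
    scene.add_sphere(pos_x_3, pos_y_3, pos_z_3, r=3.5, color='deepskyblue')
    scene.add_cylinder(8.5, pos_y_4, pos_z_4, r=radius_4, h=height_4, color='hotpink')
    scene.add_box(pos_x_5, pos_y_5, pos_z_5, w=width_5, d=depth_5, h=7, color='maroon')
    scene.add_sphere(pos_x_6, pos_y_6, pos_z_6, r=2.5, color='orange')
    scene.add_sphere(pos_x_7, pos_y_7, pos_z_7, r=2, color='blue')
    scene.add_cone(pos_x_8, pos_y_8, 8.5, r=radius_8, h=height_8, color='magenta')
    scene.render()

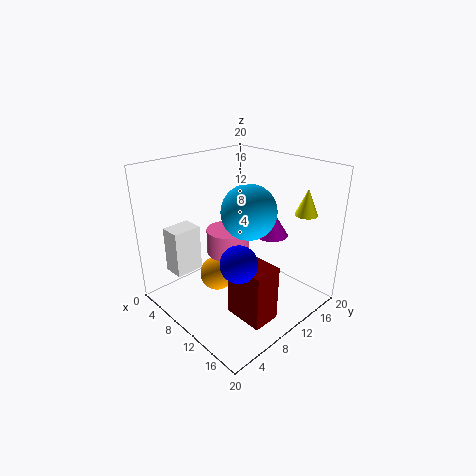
pos_x_1 = 17; pos_y_1 = 15.5; pos_z_1 = 14; height_1 = 3.5; pos_x_2 = 3; pos_y_2 = 2.5; pos_z_2 = 5; width_2 = 3; depth_2 = 4; pos_x_3 = 13; pos_y_3 = 9; pos_z_3 = 15; pos_y_4 = 9.5; pos_z_4 = 7.5; radius_4 = 3; height_4 = 3.5; pos_x_5 = 14.5; pos_y_5 = 4; pos_z_5 = 3.5; width_5 = 5; depth_5 = 3.5; pos_x_6 = 7; pos_y_6 = 8.5; pos_z_6 = 3.5; pos_x_7 = 18; pos_y_7 = 2.5; pos_z_7 = 12.5; pos_x_8 = 10.5; pos_y_8 = 16.5; radius_8 = 2.5; height_8 = 4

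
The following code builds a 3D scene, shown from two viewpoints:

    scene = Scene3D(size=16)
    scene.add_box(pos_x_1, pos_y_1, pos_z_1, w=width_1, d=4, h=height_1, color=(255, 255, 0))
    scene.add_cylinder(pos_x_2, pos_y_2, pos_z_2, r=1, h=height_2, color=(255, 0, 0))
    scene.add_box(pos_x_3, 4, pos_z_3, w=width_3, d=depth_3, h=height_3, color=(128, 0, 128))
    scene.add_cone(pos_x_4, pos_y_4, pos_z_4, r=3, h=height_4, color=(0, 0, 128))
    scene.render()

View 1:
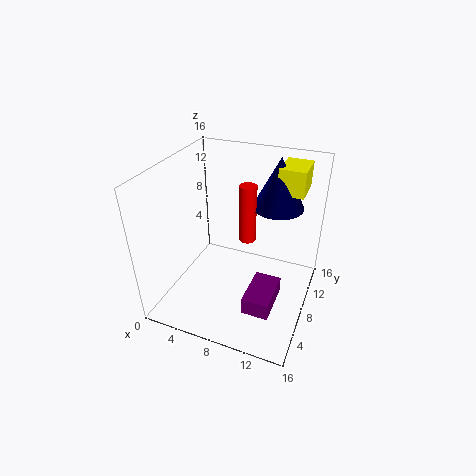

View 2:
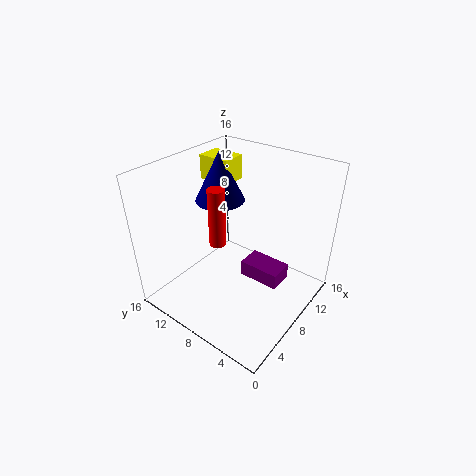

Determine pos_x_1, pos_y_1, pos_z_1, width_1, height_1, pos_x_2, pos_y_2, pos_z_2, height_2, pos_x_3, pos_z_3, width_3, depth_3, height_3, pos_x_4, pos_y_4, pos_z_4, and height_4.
pos_x_1 = 11, pos_y_1 = 12, pos_z_1 = 12, width_1 = 3, height_1 = 3, pos_x_2 = 8, pos_y_2 = 11, pos_z_2 = 6, height_2 = 7, pos_x_3 = 10, pos_z_3 = 1, width_3 = 3, depth_3 = 5, height_3 = 2, pos_x_4 = 11, pos_y_4 = 13, pos_z_4 = 10, height_4 = 6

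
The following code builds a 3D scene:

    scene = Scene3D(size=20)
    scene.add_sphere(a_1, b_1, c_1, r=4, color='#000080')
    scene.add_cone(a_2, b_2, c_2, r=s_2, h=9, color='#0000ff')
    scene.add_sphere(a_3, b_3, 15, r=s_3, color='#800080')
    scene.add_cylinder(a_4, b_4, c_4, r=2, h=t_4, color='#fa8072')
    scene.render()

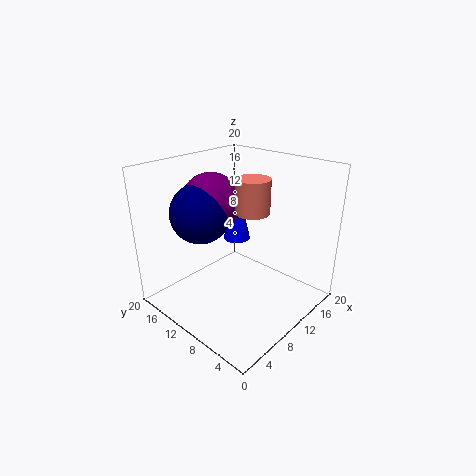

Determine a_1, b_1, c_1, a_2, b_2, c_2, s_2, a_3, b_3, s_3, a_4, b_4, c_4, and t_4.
a_1 = 6, b_1 = 13, c_1 = 14, a_2 = 13, b_2 = 13, c_2 = 8, s_2 = 2, a_3 = 8, b_3 = 13, s_3 = 4, a_4 = 7, b_4 = 5, c_4 = 16, t_4 = 4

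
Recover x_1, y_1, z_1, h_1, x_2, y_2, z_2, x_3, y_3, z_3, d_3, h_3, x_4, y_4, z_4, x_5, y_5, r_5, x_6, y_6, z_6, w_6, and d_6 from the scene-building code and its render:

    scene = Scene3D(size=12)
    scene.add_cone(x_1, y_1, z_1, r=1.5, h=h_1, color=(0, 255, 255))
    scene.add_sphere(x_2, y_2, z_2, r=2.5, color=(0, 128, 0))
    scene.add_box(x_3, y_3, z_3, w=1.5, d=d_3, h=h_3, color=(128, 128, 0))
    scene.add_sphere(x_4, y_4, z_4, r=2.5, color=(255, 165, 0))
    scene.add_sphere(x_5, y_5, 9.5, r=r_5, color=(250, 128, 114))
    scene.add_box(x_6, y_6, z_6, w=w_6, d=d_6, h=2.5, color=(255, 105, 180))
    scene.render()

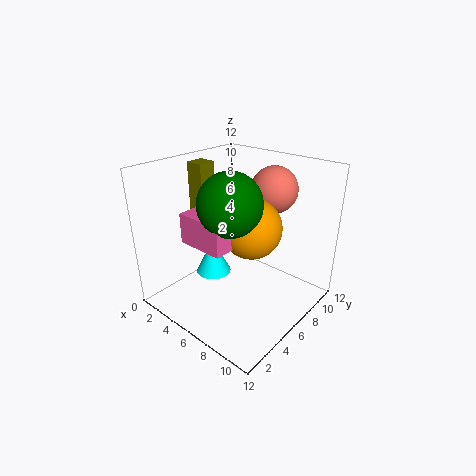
x_1 = 4
y_1 = 5
z_1 = 2.5
h_1 = 3
x_2 = 6.5
y_2 = 4.5
z_2 = 9.5
x_3 = 2
y_3 = 4.5
z_3 = 7.5
d_3 = 1.5
h_3 = 4.5
x_4 = 7
y_4 = 6.5
z_4 = 7
x_5 = 7
y_5 = 9.5
r_5 = 2
x_6 = 3
y_6 = 2.5
z_6 = 6
w_6 = 4
d_6 = 3.5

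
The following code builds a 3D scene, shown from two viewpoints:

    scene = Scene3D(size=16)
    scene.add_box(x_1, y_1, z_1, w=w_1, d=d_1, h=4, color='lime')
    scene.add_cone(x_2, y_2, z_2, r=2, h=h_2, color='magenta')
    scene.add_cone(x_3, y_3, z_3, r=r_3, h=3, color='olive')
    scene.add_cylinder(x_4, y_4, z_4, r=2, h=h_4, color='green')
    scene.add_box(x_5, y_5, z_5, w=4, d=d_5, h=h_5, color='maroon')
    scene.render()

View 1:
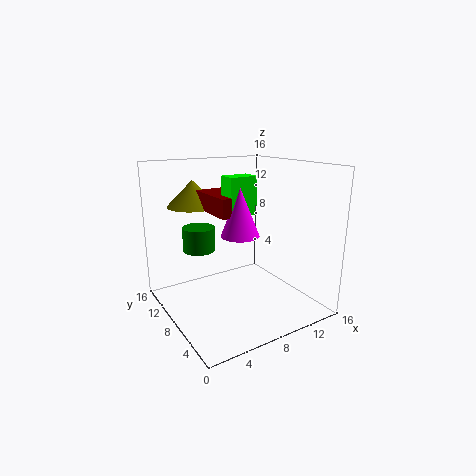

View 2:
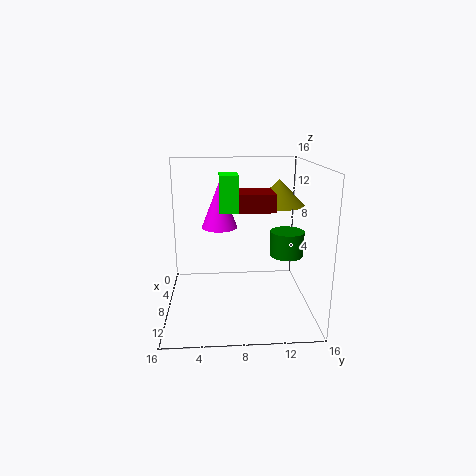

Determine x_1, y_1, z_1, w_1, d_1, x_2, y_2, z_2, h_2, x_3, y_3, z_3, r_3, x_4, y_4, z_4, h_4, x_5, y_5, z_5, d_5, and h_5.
x_1 = 6
y_1 = 6
z_1 = 11
w_1 = 3
d_1 = 2
x_2 = 7
y_2 = 6
z_2 = 9
h_2 = 5
x_3 = 5
y_3 = 13
z_3 = 11
r_3 = 3
x_4 = 6
y_4 = 14
z_4 = 5
h_4 = 3
x_5 = 5
y_5 = 6
z_5 = 11
d_5 = 6
h_5 = 2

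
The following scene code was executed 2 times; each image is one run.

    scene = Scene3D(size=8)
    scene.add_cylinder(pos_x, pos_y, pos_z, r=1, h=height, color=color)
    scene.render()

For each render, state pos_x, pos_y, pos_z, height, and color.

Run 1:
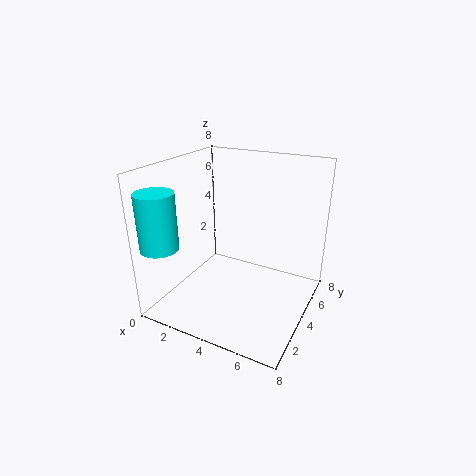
pos_x = 1
pos_y = 1
pos_z = 4
height = 3
color = 'cyan'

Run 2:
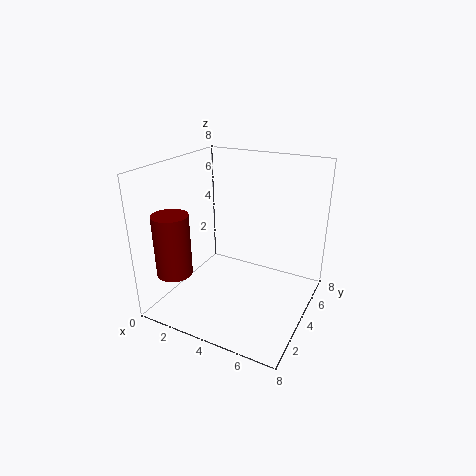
pos_x = 1
pos_y = 2
pos_z = 2
height = 3.5
color = 'maroon'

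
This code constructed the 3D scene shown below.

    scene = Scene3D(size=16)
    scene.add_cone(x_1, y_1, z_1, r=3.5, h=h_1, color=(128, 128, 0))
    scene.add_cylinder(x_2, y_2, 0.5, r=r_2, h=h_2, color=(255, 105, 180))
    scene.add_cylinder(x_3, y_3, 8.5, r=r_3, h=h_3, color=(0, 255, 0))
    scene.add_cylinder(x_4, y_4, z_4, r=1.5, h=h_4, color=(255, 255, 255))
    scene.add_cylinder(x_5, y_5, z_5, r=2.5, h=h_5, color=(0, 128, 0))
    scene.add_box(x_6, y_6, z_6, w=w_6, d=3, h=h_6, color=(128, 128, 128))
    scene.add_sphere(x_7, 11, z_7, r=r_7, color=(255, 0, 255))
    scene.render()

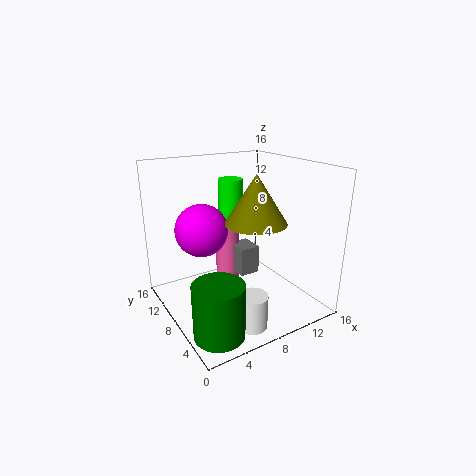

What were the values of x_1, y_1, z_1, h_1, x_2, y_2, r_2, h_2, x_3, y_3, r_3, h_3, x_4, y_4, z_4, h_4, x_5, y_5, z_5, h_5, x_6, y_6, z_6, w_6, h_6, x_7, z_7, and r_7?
x_1 = 10
y_1 = 7.5
z_1 = 9.5
h_1 = 5.5
x_2 = 9.5
y_2 = 13
r_2 = 1.5
h_2 = 7.5
x_3 = 10
y_3 = 13
r_3 = 1.5
h_3 = 5
x_4 = 6
y_4 = 2
z_4 = 1
h_4 = 3.5
x_5 = 2.5
y_5 = 2.5
z_5 = 1
h_5 = 5.5
x_6 = 9.5
y_6 = 9.5
z_6 = 2
w_6 = 2.5
h_6 = 3.5
x_7 = 5
z_7 = 8.5
r_7 = 3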